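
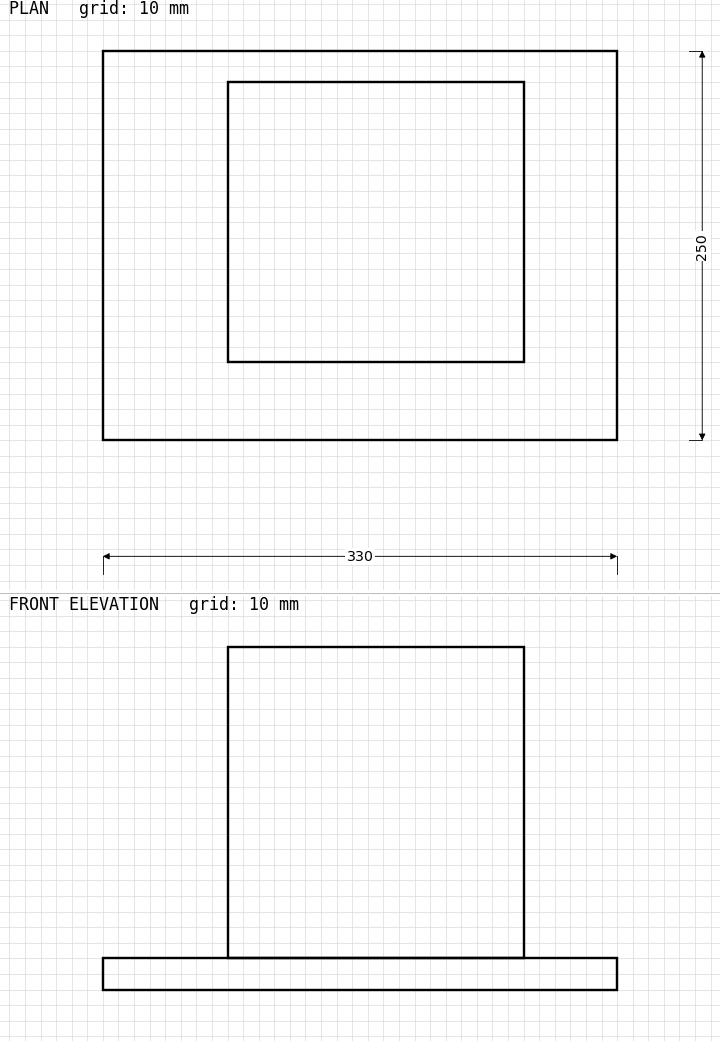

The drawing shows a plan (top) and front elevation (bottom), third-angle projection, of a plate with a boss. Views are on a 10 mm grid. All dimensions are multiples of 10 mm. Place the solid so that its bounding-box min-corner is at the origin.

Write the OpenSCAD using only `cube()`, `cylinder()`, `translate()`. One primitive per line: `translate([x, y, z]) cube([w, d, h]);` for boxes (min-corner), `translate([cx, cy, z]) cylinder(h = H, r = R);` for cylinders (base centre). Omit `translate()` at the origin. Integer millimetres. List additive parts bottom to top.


cube([330, 250, 20]);
translate([80, 50, 20]) cube([190, 180, 200]);


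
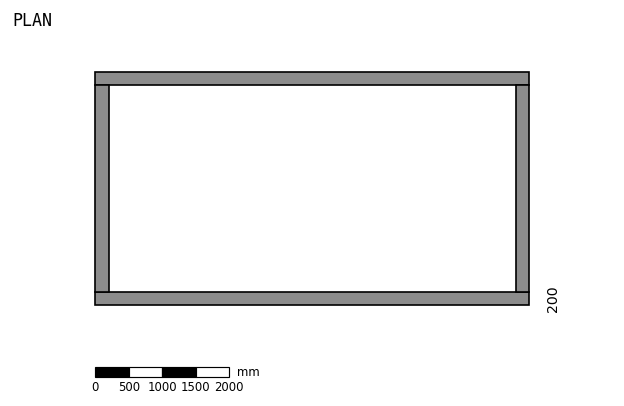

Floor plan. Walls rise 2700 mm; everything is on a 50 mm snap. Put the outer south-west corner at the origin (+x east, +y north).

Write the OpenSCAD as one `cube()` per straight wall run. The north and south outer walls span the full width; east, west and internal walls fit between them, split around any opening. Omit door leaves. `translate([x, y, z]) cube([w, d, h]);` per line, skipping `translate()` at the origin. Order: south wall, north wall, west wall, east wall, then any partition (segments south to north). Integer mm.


cube([6500, 200, 2700]);
translate([0, 3300, 0]) cube([6500, 200, 2700]);
translate([0, 200, 0]) cube([200, 3100, 2700]);
translate([6300, 200, 0]) cube([200, 3100, 2700]);


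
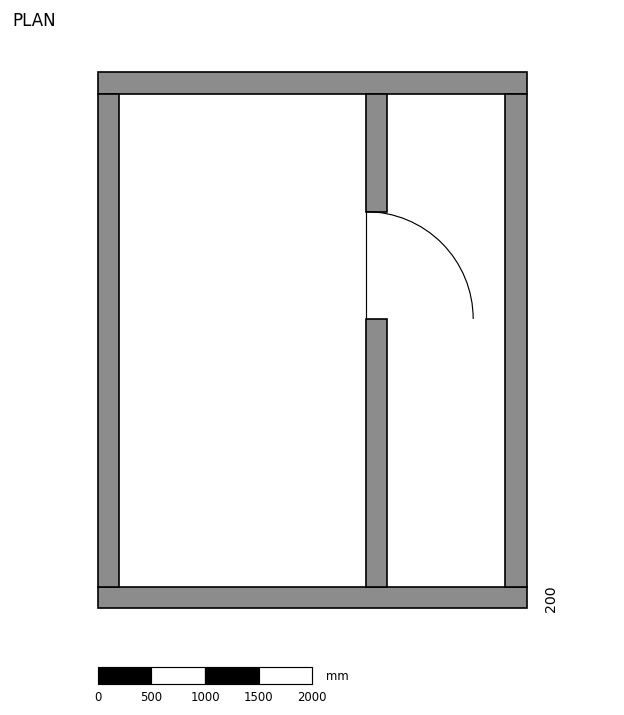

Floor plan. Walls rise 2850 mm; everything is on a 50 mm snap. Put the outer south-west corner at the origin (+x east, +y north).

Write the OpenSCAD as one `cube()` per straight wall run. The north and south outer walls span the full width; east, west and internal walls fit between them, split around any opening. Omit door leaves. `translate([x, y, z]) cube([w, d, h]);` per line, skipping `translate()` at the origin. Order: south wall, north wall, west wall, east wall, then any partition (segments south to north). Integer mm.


cube([4000, 200, 2850]);
translate([0, 4800, 0]) cube([4000, 200, 2850]);
translate([0, 200, 0]) cube([200, 4600, 2850]);
translate([3800, 200, 0]) cube([200, 4600, 2850]);
translate([2500, 200, 0]) cube([200, 2500, 2850]);
translate([2500, 3700, 0]) cube([200, 1100, 2850]);


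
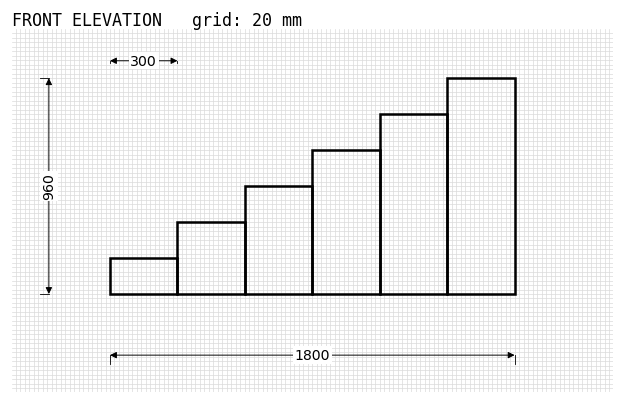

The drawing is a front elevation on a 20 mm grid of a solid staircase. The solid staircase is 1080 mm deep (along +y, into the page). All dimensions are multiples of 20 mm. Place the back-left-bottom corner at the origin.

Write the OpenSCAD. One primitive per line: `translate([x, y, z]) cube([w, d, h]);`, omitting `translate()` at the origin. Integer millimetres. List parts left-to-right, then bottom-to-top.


cube([300, 1080, 160]);
translate([300, 0, 0]) cube([300, 1080, 320]);
translate([600, 0, 0]) cube([300, 1080, 480]);
translate([900, 0, 0]) cube([300, 1080, 640]);
translate([1200, 0, 0]) cube([300, 1080, 800]);
translate([1500, 0, 0]) cube([300, 1080, 960]);


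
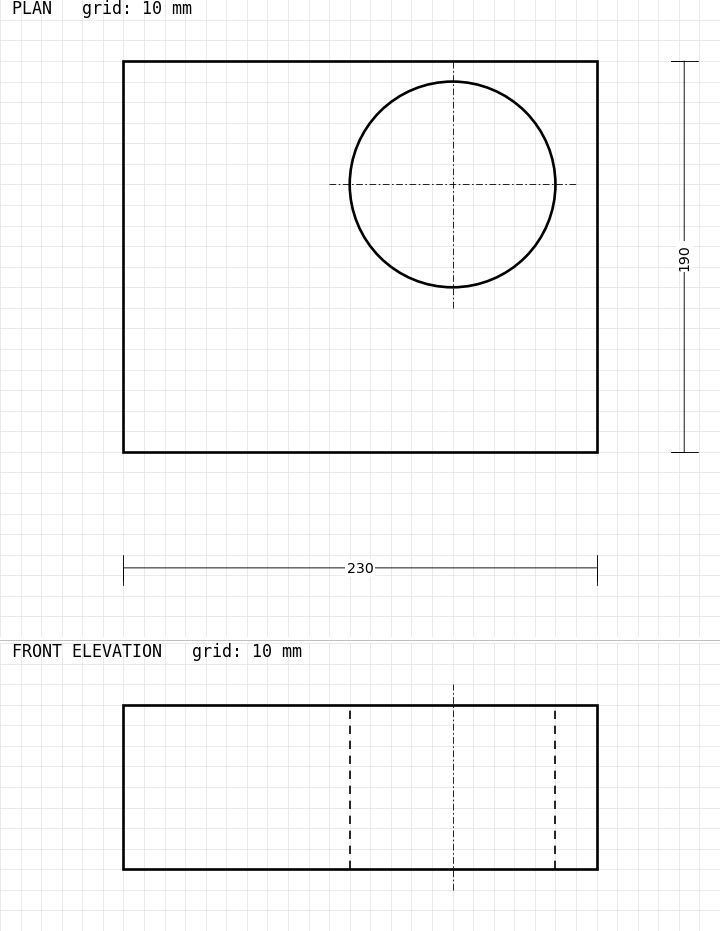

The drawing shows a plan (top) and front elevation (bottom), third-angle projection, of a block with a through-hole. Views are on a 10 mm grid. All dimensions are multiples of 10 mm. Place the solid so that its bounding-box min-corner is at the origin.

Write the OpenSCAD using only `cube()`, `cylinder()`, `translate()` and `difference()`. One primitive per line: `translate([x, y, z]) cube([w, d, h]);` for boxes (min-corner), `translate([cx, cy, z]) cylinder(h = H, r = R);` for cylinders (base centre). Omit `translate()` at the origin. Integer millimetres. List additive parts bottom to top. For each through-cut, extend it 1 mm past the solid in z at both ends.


difference() {
  cube([230, 190, 80]);
  translate([160, 130, -1]) cylinder(h = 82, r = 50);
}


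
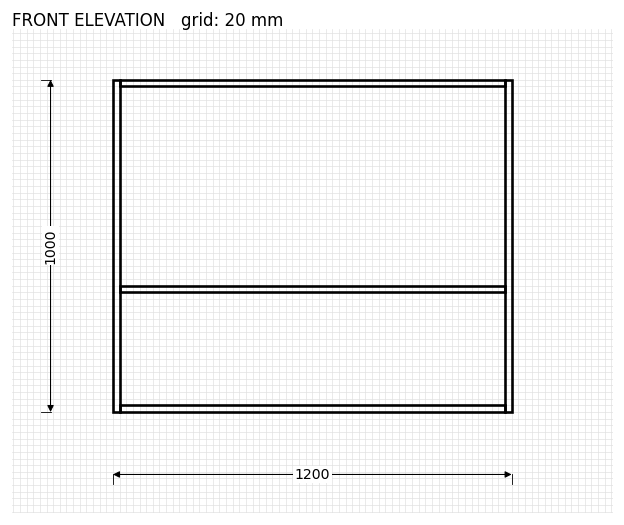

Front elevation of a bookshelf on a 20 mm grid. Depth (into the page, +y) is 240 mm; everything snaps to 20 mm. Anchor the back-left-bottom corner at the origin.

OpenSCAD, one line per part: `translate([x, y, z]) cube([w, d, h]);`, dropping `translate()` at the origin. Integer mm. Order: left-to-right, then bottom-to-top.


cube([20, 240, 1000]);
translate([20, 0, 0]) cube([1160, 240, 20]);
translate([20, 0, 360]) cube([1160, 240, 20]);
translate([20, 0, 980]) cube([1160, 240, 20]);
translate([1180, 0, 0]) cube([20, 240, 1000]);


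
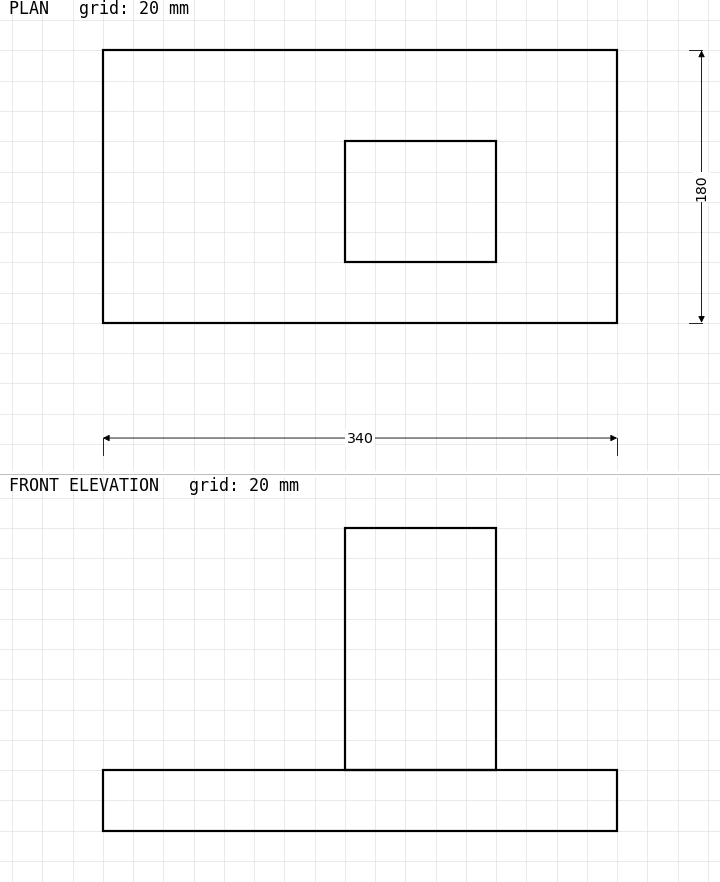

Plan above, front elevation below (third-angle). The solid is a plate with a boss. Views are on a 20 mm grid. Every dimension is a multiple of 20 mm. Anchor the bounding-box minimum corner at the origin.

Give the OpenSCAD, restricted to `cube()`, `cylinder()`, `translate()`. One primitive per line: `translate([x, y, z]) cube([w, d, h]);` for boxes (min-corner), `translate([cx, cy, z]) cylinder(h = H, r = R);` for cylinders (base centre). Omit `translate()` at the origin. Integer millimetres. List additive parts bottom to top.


cube([340, 180, 40]);
translate([160, 40, 40]) cube([100, 80, 160]);


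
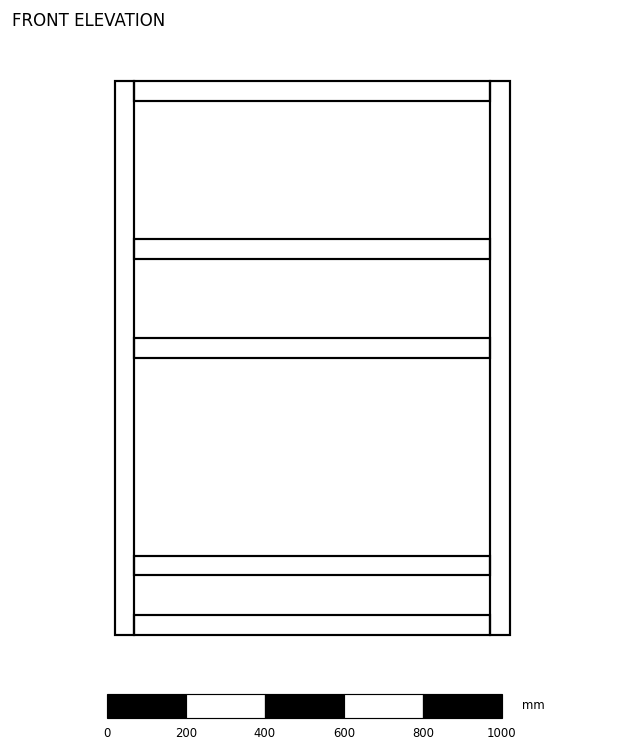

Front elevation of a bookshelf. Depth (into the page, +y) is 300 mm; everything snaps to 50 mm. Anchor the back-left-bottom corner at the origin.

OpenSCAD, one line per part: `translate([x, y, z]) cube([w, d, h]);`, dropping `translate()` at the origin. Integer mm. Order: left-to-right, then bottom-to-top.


cube([50, 300, 1400]);
translate([50, 0, 0]) cube([900, 300, 50]);
translate([50, 0, 150]) cube([900, 300, 50]);
translate([50, 0, 700]) cube([900, 300, 50]);
translate([50, 0, 950]) cube([900, 300, 50]);
translate([50, 0, 1350]) cube([900, 300, 50]);
translate([950, 0, 0]) cube([50, 300, 1400]);


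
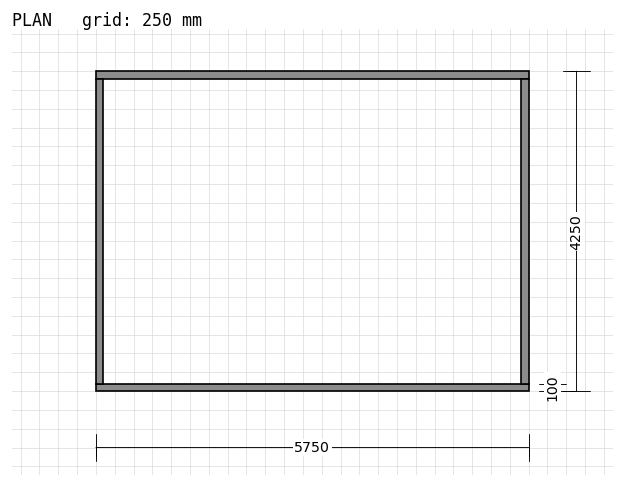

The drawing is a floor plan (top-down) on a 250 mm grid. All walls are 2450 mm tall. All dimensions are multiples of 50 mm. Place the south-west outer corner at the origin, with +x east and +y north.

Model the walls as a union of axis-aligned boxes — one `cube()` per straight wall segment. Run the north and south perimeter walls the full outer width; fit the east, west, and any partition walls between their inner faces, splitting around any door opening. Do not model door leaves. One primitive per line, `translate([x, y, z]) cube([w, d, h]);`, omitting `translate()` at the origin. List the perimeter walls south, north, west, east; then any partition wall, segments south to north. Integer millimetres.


cube([5750, 100, 2450]);
translate([0, 4150, 0]) cube([5750, 100, 2450]);
translate([0, 100, 0]) cube([100, 4050, 2450]);
translate([5650, 100, 0]) cube([100, 4050, 2450]);


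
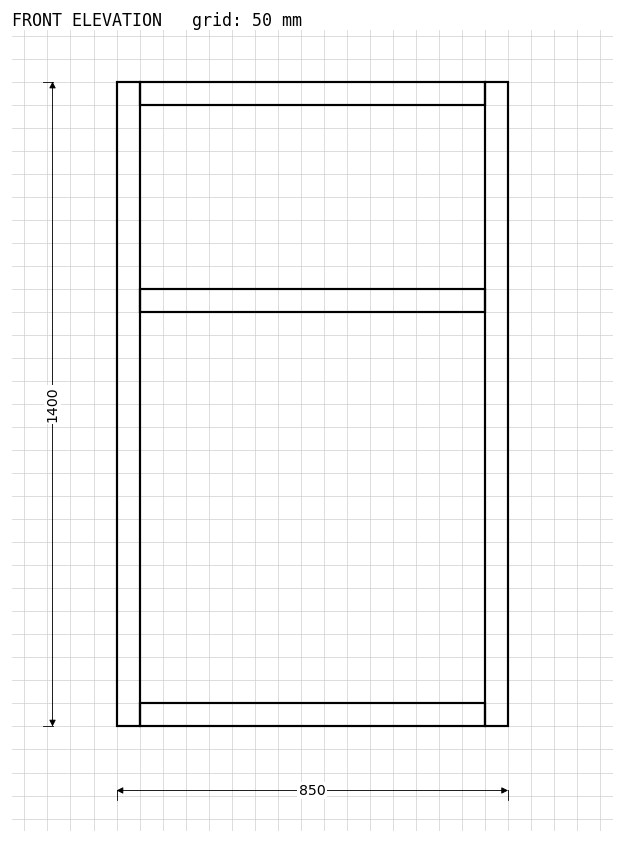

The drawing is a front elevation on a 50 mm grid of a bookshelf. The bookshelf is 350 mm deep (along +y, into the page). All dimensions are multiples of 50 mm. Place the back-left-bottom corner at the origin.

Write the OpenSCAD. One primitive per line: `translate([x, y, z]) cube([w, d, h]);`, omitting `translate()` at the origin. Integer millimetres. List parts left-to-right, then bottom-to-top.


cube([50, 350, 1400]);
translate([50, 0, 0]) cube([750, 350, 50]);
translate([50, 0, 900]) cube([750, 350, 50]);
translate([50, 0, 1350]) cube([750, 350, 50]);
translate([800, 0, 0]) cube([50, 350, 1400]);


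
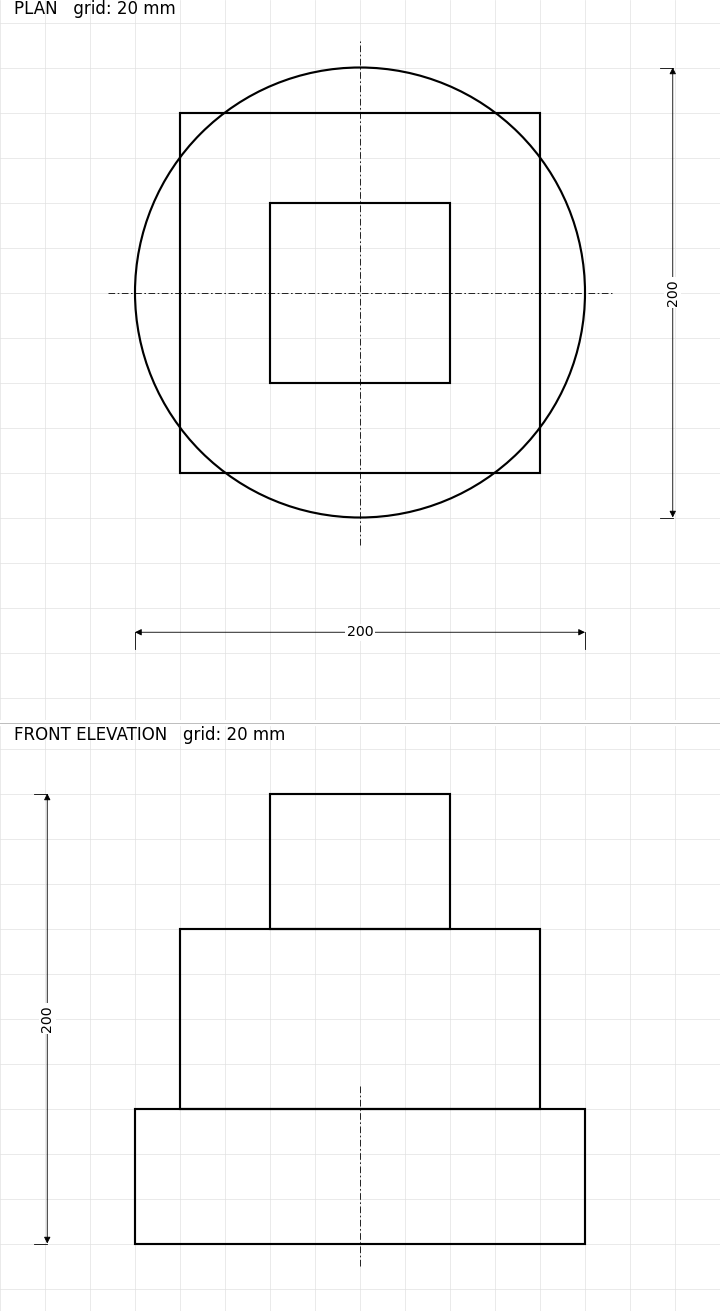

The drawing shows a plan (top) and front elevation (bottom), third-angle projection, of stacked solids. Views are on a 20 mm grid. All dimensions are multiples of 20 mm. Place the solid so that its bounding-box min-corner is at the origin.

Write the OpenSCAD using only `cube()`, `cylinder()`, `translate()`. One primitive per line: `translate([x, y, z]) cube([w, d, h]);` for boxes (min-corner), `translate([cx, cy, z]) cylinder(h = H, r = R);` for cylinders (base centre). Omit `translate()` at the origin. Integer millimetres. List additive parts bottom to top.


translate([100, 100, 0]) cylinder(h = 60, r = 100);
translate([20, 20, 60]) cube([160, 160, 80]);
translate([60, 60, 140]) cube([80, 80, 60]);


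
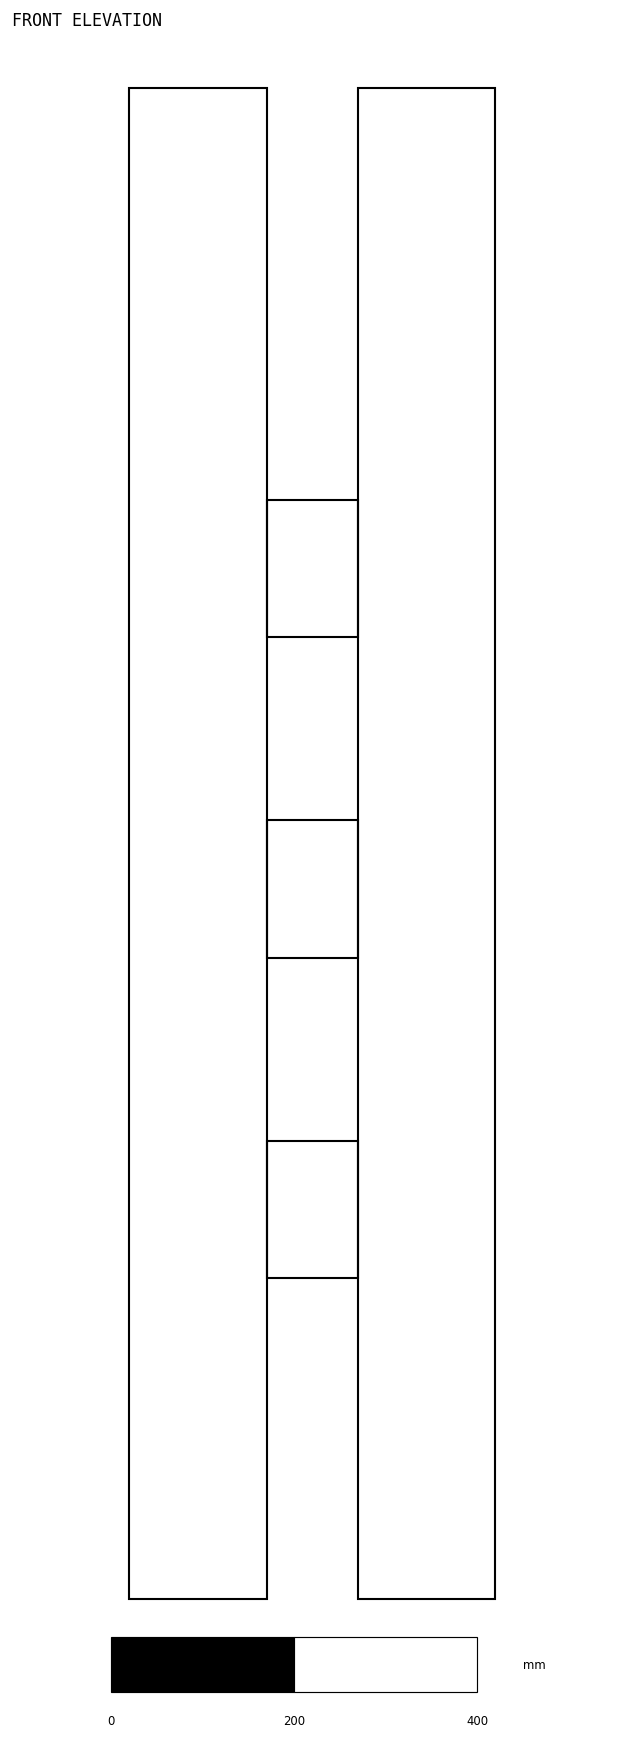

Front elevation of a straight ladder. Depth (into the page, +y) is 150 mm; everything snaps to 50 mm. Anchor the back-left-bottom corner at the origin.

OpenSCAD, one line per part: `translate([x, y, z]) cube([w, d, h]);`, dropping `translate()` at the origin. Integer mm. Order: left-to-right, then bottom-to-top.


cube([150, 150, 1650]);
translate([150, 0, 350]) cube([100, 150, 150]);
translate([150, 0, 700]) cube([100, 150, 150]);
translate([150, 0, 1050]) cube([100, 150, 150]);
translate([250, 0, 0]) cube([150, 150, 1650]);


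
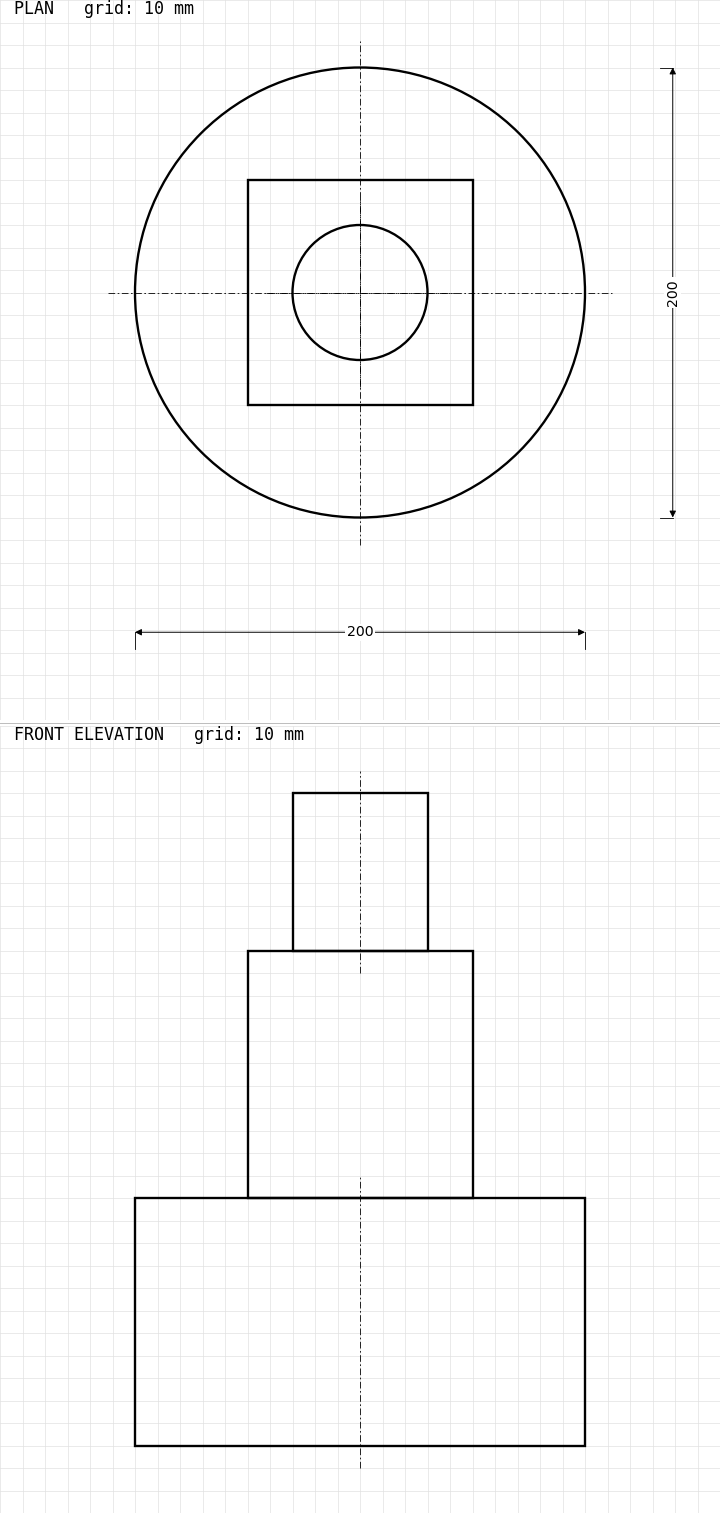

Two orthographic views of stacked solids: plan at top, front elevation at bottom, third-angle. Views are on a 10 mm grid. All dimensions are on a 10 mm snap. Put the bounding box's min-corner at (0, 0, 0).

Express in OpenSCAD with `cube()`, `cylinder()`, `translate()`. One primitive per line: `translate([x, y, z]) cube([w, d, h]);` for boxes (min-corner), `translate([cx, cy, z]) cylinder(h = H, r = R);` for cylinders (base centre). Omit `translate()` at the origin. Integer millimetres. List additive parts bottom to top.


translate([100, 100, 0]) cylinder(h = 110, r = 100);
translate([50, 50, 110]) cube([100, 100, 110]);
translate([100, 100, 220]) cylinder(h = 70, r = 30);


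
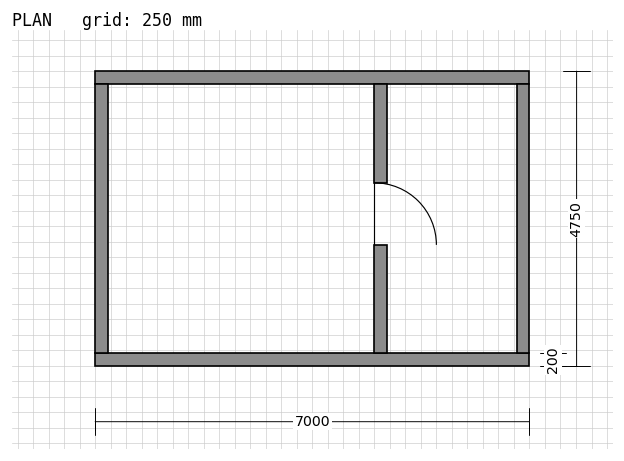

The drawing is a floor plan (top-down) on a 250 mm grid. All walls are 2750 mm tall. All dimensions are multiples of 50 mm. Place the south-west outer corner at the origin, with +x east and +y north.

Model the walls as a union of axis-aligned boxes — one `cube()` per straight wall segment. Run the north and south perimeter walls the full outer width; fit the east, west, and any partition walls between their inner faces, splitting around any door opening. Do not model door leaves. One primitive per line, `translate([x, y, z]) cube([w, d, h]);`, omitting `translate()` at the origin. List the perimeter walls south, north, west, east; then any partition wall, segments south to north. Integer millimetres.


cube([7000, 200, 2750]);
translate([0, 4550, 0]) cube([7000, 200, 2750]);
translate([0, 200, 0]) cube([200, 4350, 2750]);
translate([6800, 200, 0]) cube([200, 4350, 2750]);
translate([4500, 200, 0]) cube([200, 1750, 2750]);
translate([4500, 2950, 0]) cube([200, 1600, 2750]);


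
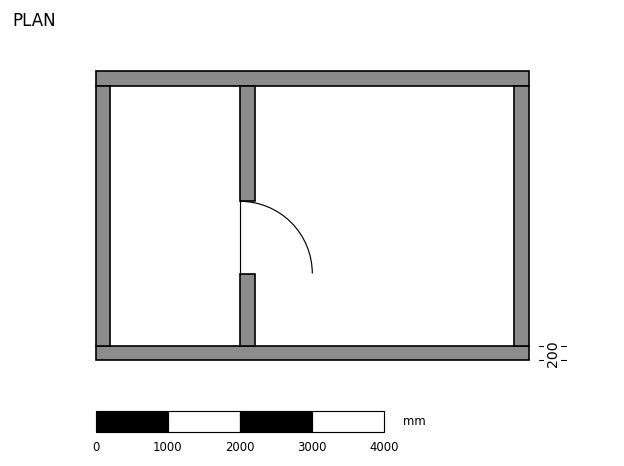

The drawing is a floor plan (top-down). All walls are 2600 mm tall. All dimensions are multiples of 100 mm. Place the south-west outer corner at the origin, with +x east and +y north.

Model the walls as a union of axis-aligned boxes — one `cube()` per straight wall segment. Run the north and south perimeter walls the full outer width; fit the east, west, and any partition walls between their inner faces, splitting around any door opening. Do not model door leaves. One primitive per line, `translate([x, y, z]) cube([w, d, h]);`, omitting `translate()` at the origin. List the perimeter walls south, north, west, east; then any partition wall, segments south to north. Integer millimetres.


cube([6000, 200, 2600]);
translate([0, 3800, 0]) cube([6000, 200, 2600]);
translate([0, 200, 0]) cube([200, 3600, 2600]);
translate([5800, 200, 0]) cube([200, 3600, 2600]);
translate([2000, 200, 0]) cube([200, 1000, 2600]);
translate([2000, 2200, 0]) cube([200, 1600, 2600]);


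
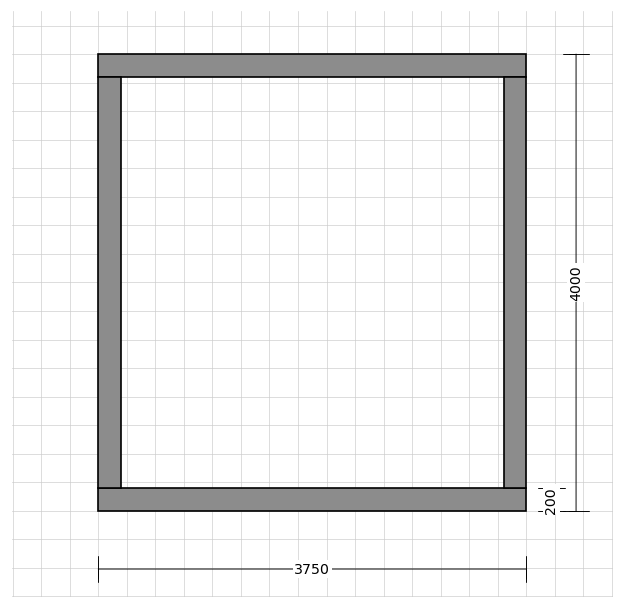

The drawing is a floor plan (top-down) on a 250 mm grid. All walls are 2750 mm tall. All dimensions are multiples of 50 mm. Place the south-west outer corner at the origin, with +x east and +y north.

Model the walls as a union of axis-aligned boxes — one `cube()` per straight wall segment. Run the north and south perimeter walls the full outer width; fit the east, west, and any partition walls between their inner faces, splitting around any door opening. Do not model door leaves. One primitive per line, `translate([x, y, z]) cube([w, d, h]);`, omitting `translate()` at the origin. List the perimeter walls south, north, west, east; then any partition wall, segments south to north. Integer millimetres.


cube([3750, 200, 2750]);
translate([0, 3800, 0]) cube([3750, 200, 2750]);
translate([0, 200, 0]) cube([200, 3600, 2750]);
translate([3550, 200, 0]) cube([200, 3600, 2750]);


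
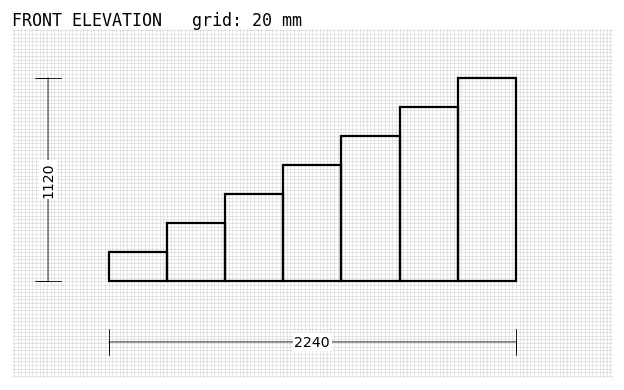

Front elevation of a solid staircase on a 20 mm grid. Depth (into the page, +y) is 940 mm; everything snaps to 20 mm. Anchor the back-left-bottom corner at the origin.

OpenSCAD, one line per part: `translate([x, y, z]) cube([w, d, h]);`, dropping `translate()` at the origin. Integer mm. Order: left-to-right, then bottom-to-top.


cube([320, 940, 160]);
translate([320, 0, 0]) cube([320, 940, 320]);
translate([640, 0, 0]) cube([320, 940, 480]);
translate([960, 0, 0]) cube([320, 940, 640]);
translate([1280, 0, 0]) cube([320, 940, 800]);
translate([1600, 0, 0]) cube([320, 940, 960]);
translate([1920, 0, 0]) cube([320, 940, 1120]);


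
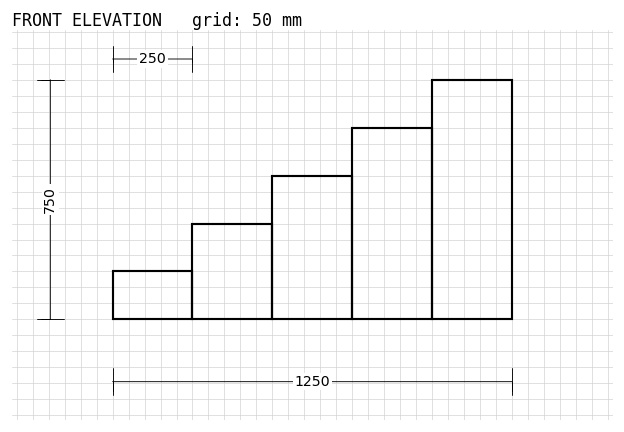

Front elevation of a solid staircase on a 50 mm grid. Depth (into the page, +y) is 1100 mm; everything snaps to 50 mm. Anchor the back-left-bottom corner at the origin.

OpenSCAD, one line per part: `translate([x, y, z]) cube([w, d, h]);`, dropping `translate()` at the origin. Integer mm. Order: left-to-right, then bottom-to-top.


cube([250, 1100, 150]);
translate([250, 0, 0]) cube([250, 1100, 300]);
translate([500, 0, 0]) cube([250, 1100, 450]);
translate([750, 0, 0]) cube([250, 1100, 600]);
translate([1000, 0, 0]) cube([250, 1100, 750]);


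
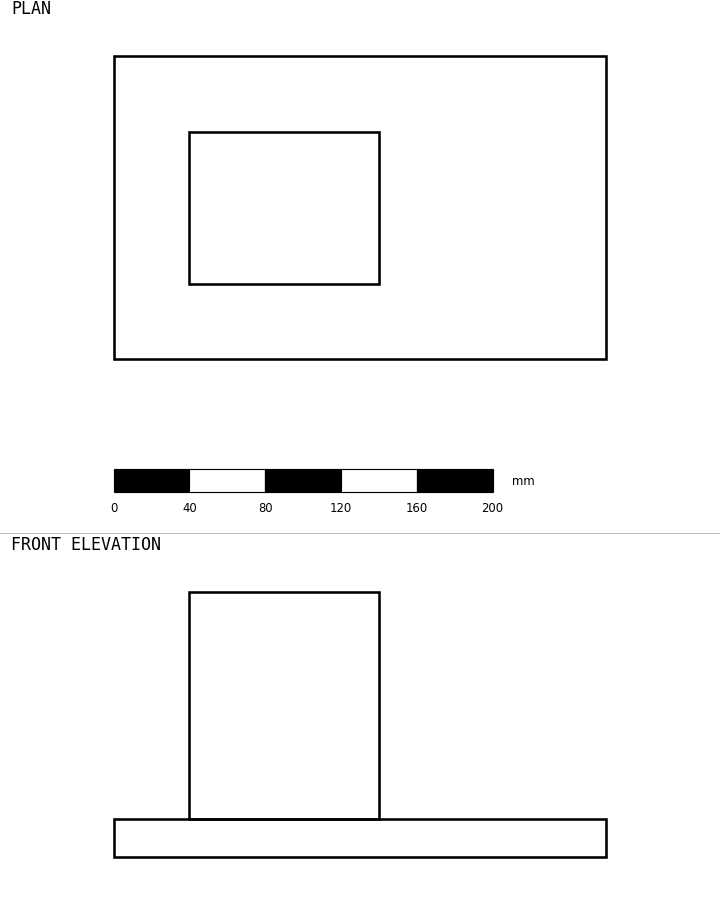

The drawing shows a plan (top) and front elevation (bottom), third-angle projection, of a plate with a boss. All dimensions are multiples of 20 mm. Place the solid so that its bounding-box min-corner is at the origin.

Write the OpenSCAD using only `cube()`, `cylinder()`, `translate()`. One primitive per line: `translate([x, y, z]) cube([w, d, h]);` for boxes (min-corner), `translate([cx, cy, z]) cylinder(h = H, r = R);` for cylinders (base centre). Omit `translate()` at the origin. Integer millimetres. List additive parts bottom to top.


cube([260, 160, 20]);
translate([40, 40, 20]) cube([100, 80, 120]);


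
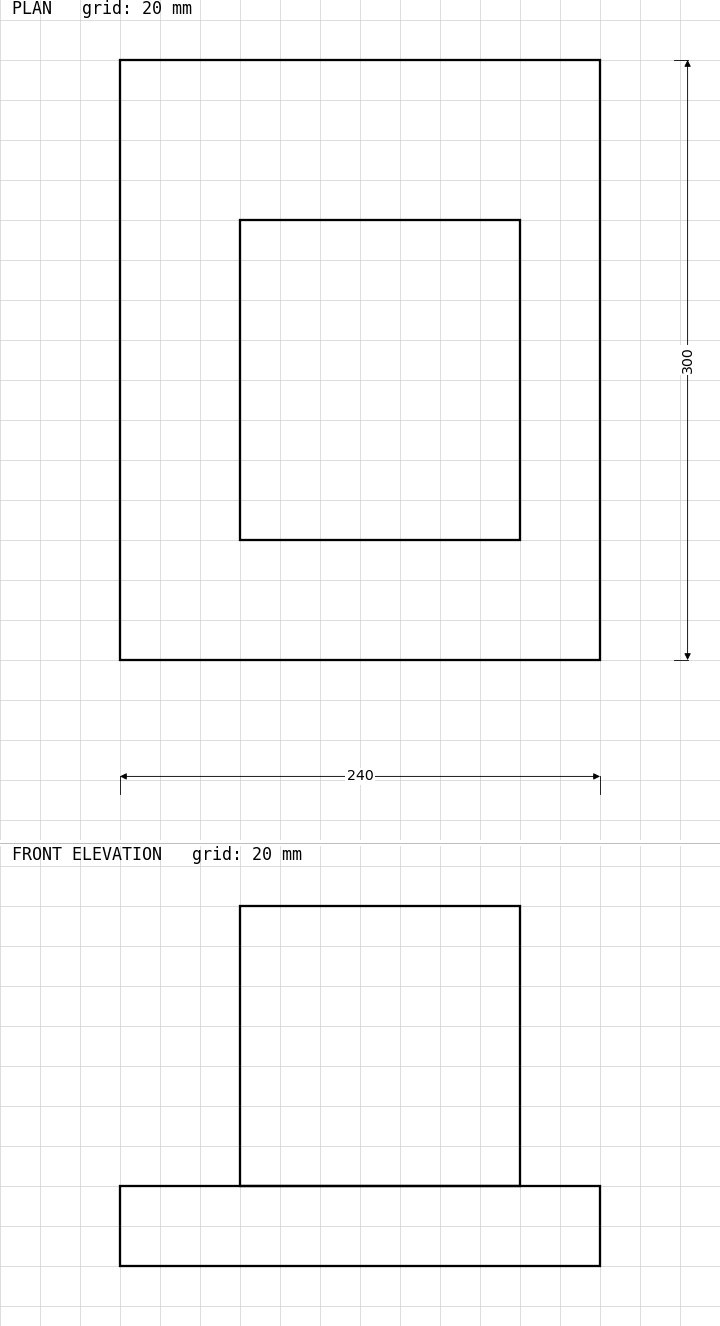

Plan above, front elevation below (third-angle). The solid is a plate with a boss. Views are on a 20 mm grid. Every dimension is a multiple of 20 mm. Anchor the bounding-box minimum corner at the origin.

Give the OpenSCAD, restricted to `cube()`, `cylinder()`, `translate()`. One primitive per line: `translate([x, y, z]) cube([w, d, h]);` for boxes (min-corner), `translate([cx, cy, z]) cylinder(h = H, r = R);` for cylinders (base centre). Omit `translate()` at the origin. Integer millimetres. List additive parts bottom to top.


cube([240, 300, 40]);
translate([60, 60, 40]) cube([140, 160, 140]);


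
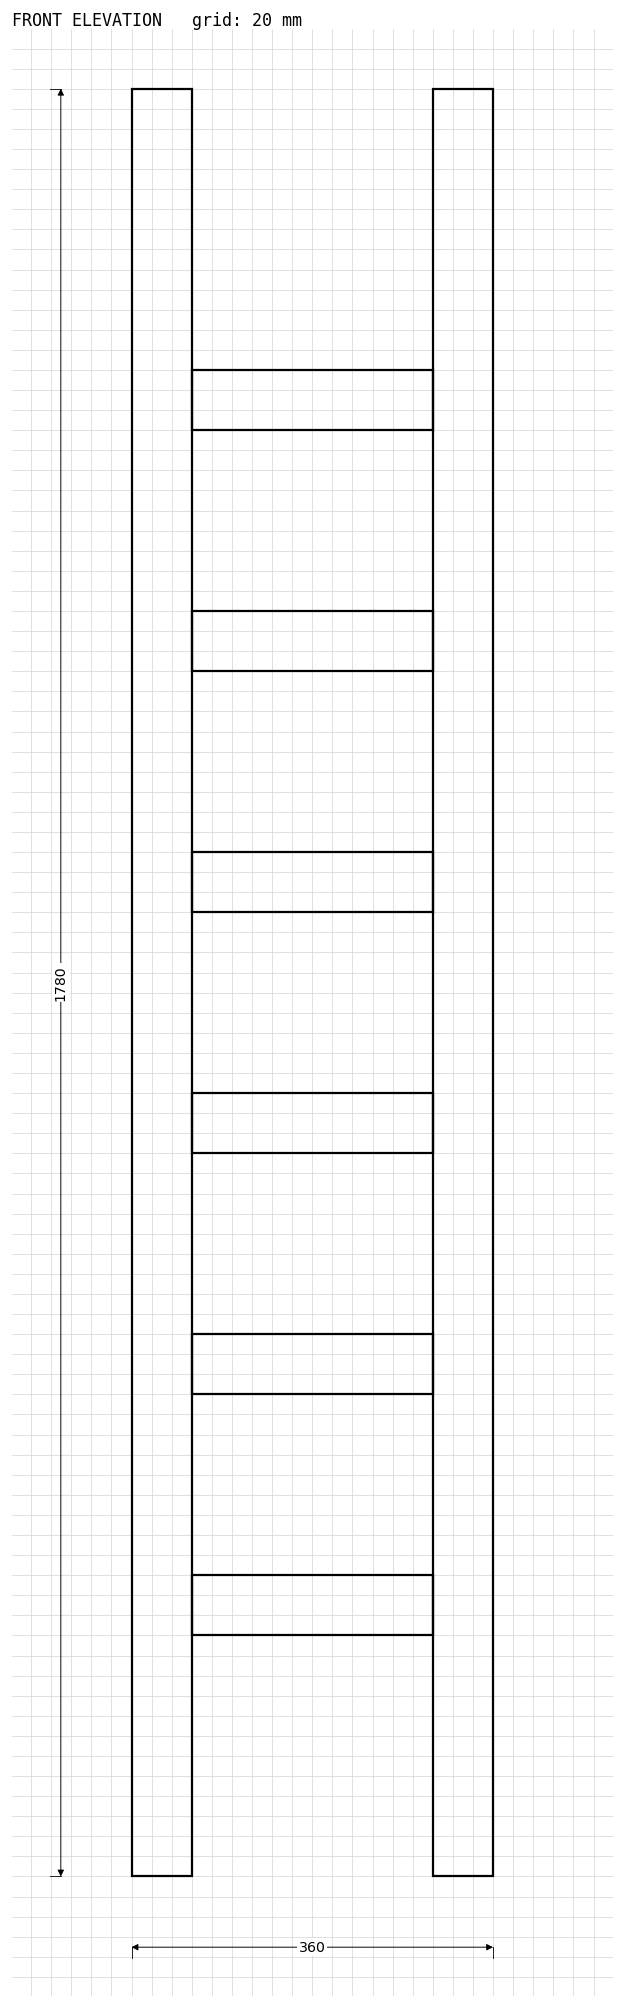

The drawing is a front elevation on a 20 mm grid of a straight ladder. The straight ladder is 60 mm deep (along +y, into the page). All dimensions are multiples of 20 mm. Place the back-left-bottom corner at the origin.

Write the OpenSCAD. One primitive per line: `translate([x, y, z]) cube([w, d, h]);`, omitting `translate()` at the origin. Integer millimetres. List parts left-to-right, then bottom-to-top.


cube([60, 60, 1780]);
translate([60, 0, 240]) cube([240, 60, 60]);
translate([60, 0, 480]) cube([240, 60, 60]);
translate([60, 0, 720]) cube([240, 60, 60]);
translate([60, 0, 960]) cube([240, 60, 60]);
translate([60, 0, 1200]) cube([240, 60, 60]);
translate([60, 0, 1440]) cube([240, 60, 60]);
translate([300, 0, 0]) cube([60, 60, 1780]);


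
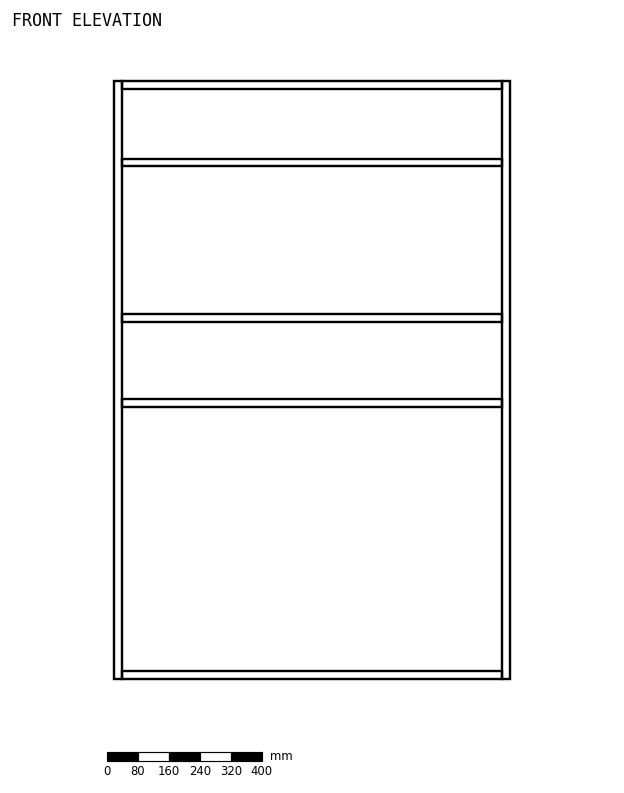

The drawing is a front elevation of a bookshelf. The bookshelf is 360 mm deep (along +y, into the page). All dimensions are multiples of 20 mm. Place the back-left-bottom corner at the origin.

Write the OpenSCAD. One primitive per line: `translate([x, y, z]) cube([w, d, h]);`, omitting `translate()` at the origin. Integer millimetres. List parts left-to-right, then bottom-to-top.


cube([20, 360, 1540]);
translate([20, 0, 0]) cube([980, 360, 20]);
translate([20, 0, 700]) cube([980, 360, 20]);
translate([20, 0, 920]) cube([980, 360, 20]);
translate([20, 0, 1320]) cube([980, 360, 20]);
translate([20, 0, 1520]) cube([980, 360, 20]);
translate([1000, 0, 0]) cube([20, 360, 1540]);


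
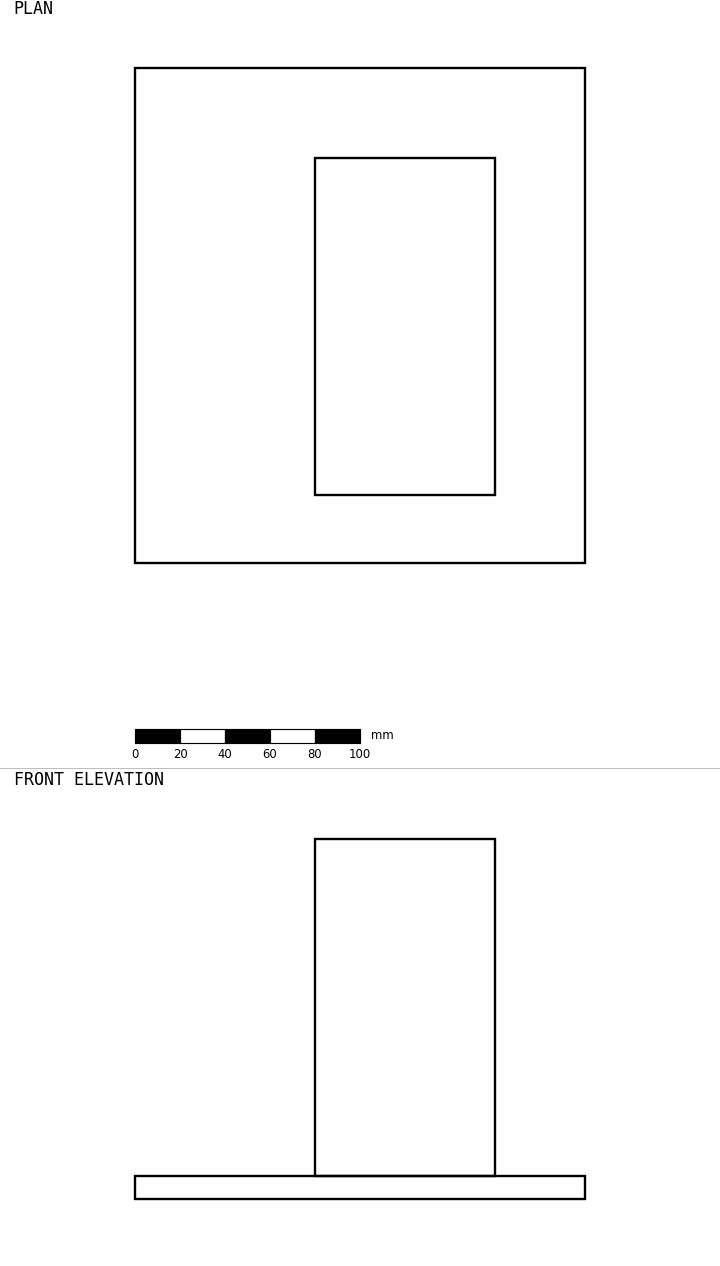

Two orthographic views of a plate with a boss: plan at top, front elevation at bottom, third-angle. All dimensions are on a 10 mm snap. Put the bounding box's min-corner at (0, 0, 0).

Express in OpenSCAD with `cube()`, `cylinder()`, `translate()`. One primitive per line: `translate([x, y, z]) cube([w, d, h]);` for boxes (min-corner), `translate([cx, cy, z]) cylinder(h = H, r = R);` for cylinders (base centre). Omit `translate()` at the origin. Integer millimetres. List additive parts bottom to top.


cube([200, 220, 10]);
translate([80, 30, 10]) cube([80, 150, 150]);


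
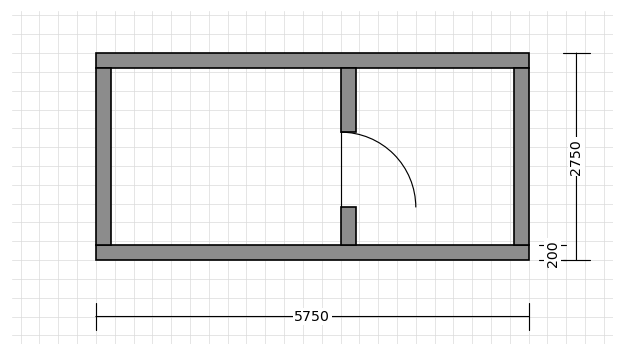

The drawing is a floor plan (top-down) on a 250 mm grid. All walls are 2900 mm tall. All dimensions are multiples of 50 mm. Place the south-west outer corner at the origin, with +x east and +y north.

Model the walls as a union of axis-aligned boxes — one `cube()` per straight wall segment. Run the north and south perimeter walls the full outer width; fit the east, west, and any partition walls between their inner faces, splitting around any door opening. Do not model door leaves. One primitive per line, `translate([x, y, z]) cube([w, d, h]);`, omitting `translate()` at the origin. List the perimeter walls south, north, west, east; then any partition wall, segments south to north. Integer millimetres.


cube([5750, 200, 2900]);
translate([0, 2550, 0]) cube([5750, 200, 2900]);
translate([0, 200, 0]) cube([200, 2350, 2900]);
translate([5550, 200, 0]) cube([200, 2350, 2900]);
translate([3250, 200, 0]) cube([200, 500, 2900]);
translate([3250, 1700, 0]) cube([200, 850, 2900]);


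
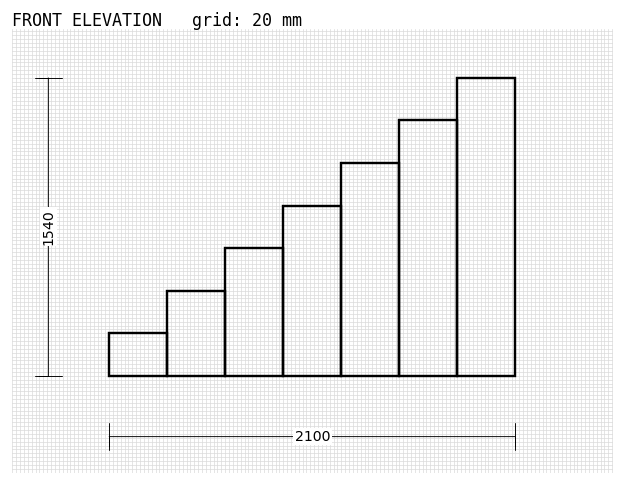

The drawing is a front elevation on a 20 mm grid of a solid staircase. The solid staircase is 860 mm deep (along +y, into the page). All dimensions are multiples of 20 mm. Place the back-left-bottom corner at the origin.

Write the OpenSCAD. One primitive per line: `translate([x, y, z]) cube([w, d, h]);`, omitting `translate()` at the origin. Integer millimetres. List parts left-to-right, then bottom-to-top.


cube([300, 860, 220]);
translate([300, 0, 0]) cube([300, 860, 440]);
translate([600, 0, 0]) cube([300, 860, 660]);
translate([900, 0, 0]) cube([300, 860, 880]);
translate([1200, 0, 0]) cube([300, 860, 1100]);
translate([1500, 0, 0]) cube([300, 860, 1320]);
translate([1800, 0, 0]) cube([300, 860, 1540]);


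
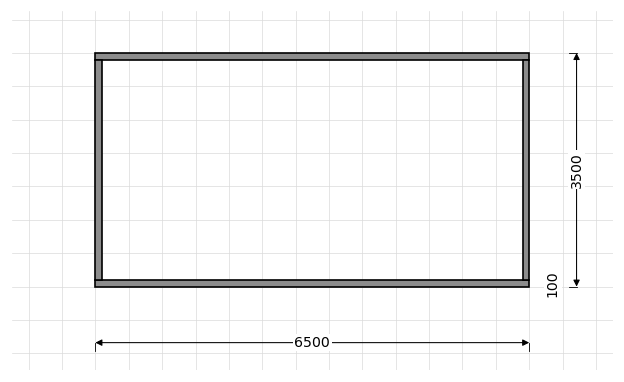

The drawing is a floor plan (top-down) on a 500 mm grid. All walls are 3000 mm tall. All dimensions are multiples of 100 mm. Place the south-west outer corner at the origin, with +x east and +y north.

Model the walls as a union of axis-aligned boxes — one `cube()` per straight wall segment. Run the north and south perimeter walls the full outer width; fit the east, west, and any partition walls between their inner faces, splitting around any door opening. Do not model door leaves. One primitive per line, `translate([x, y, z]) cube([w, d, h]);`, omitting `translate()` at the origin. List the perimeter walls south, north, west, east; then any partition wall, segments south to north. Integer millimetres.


cube([6500, 100, 3000]);
translate([0, 3400, 0]) cube([6500, 100, 3000]);
translate([0, 100, 0]) cube([100, 3300, 3000]);
translate([6400, 100, 0]) cube([100, 3300, 3000]);


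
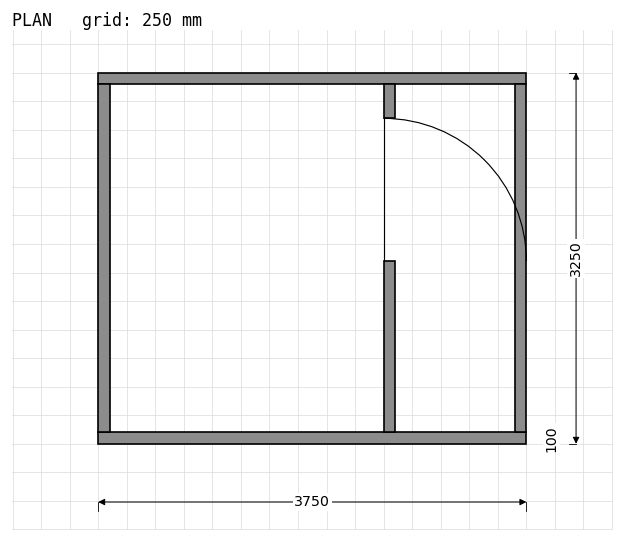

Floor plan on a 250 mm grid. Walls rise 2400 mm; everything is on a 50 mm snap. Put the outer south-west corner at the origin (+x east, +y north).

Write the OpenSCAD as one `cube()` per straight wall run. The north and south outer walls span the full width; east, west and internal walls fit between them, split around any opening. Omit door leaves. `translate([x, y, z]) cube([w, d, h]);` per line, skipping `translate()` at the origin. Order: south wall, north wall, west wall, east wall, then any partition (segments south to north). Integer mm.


cube([3750, 100, 2400]);
translate([0, 3150, 0]) cube([3750, 100, 2400]);
translate([0, 100, 0]) cube([100, 3050, 2400]);
translate([3650, 100, 0]) cube([100, 3050, 2400]);
translate([2500, 100, 0]) cube([100, 1500, 2400]);
translate([2500, 2850, 0]) cube([100, 300, 2400]);


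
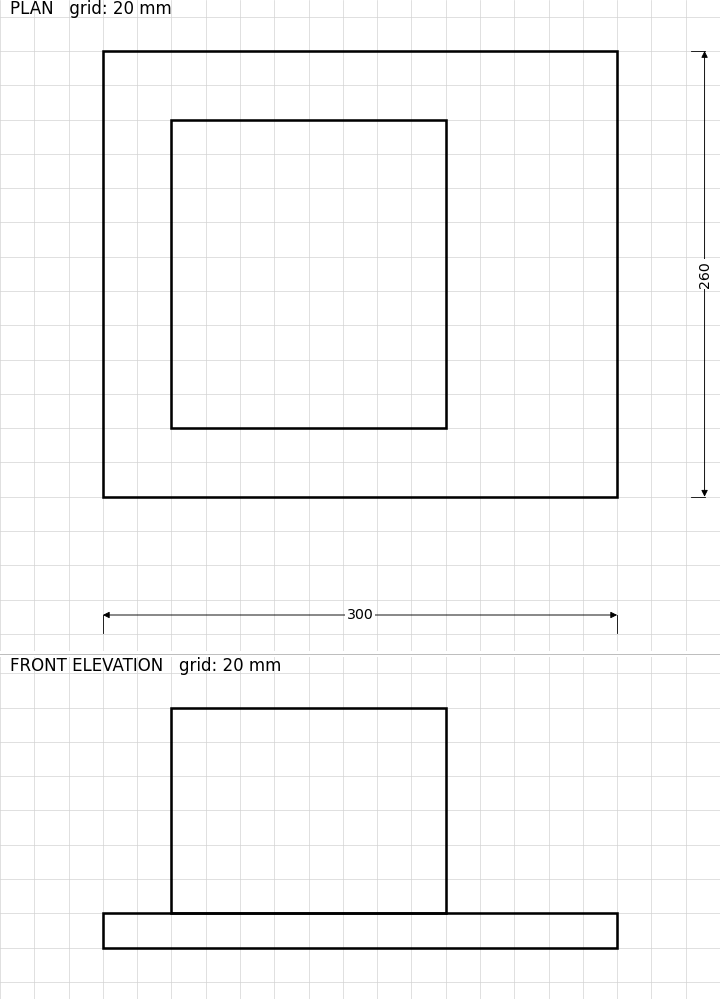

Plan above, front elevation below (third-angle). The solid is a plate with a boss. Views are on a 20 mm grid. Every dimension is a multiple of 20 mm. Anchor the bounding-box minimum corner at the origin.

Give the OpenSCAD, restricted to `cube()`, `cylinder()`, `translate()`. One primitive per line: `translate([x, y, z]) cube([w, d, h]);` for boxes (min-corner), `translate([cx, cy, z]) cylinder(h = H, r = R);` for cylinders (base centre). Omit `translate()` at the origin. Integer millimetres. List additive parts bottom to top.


cube([300, 260, 20]);
translate([40, 40, 20]) cube([160, 180, 120]);


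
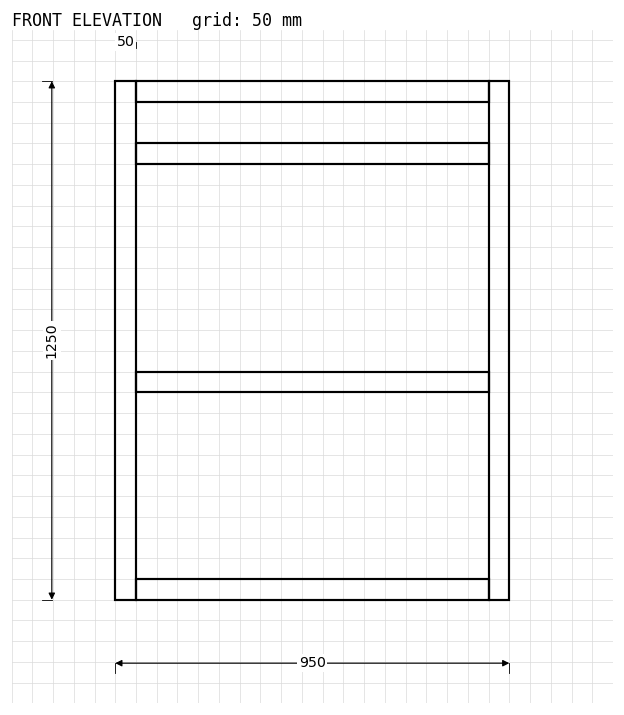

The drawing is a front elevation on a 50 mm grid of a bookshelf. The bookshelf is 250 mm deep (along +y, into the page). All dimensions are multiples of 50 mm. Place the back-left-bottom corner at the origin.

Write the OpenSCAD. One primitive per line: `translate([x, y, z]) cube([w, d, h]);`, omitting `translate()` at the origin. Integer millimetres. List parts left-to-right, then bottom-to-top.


cube([50, 250, 1250]);
translate([50, 0, 0]) cube([850, 250, 50]);
translate([50, 0, 500]) cube([850, 250, 50]);
translate([50, 0, 1050]) cube([850, 250, 50]);
translate([50, 0, 1200]) cube([850, 250, 50]);
translate([900, 0, 0]) cube([50, 250, 1250]);


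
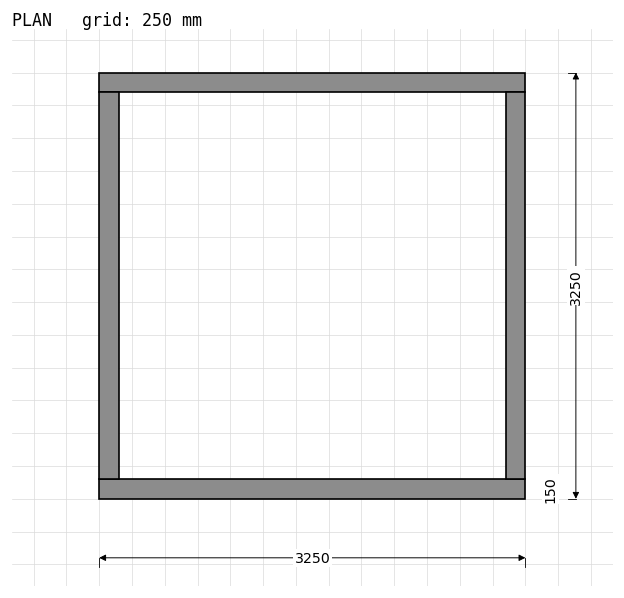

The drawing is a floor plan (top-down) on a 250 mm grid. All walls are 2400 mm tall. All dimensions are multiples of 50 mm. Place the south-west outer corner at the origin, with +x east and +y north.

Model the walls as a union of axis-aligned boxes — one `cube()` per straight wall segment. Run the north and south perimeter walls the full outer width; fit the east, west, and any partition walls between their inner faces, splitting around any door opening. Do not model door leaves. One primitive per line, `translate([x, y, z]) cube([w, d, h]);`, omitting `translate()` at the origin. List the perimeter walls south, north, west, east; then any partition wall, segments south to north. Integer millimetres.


cube([3250, 150, 2400]);
translate([0, 3100, 0]) cube([3250, 150, 2400]);
translate([0, 150, 0]) cube([150, 2950, 2400]);
translate([3100, 150, 0]) cube([150, 2950, 2400]);


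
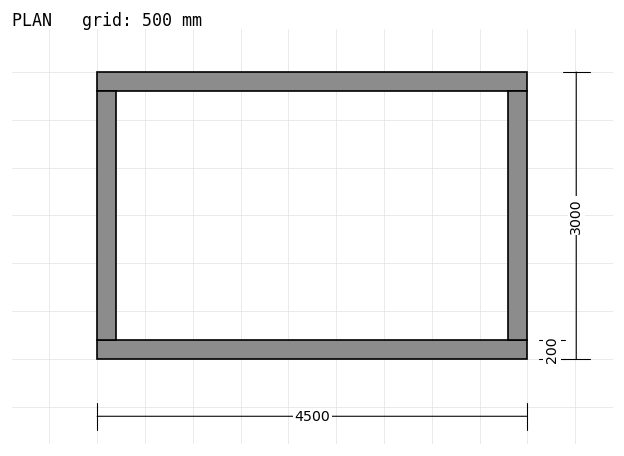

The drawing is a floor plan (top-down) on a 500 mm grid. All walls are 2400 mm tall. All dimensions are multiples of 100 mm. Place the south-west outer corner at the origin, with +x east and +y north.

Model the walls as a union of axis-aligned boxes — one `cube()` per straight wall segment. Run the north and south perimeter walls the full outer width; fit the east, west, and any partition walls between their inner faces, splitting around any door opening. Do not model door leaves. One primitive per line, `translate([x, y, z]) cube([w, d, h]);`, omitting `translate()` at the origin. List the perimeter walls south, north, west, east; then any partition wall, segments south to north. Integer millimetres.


cube([4500, 200, 2400]);
translate([0, 2800, 0]) cube([4500, 200, 2400]);
translate([0, 200, 0]) cube([200, 2600, 2400]);
translate([4300, 200, 0]) cube([200, 2600, 2400]);


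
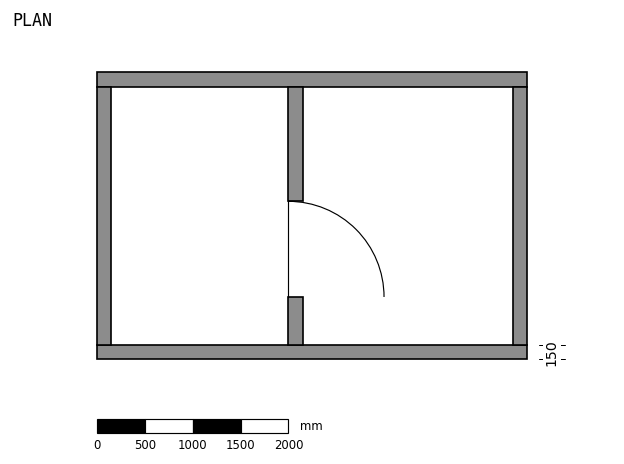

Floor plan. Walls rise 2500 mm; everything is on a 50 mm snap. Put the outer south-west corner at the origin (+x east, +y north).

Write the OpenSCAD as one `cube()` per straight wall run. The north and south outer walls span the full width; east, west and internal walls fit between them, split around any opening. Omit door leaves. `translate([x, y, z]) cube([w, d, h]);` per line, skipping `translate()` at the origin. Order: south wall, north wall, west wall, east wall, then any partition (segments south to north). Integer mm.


cube([4500, 150, 2500]);
translate([0, 2850, 0]) cube([4500, 150, 2500]);
translate([0, 150, 0]) cube([150, 2700, 2500]);
translate([4350, 150, 0]) cube([150, 2700, 2500]);
translate([2000, 150, 0]) cube([150, 500, 2500]);
translate([2000, 1650, 0]) cube([150, 1200, 2500]);


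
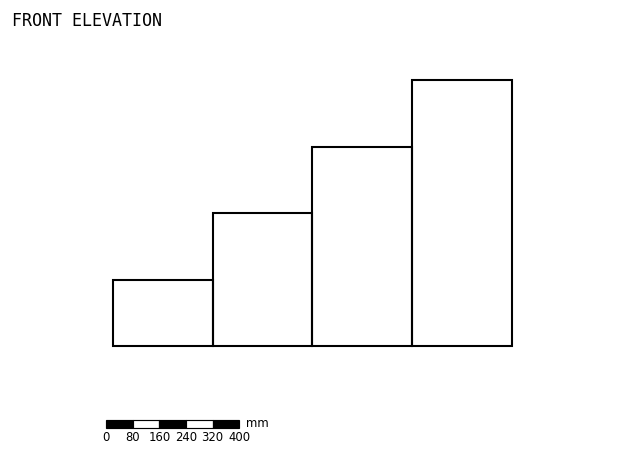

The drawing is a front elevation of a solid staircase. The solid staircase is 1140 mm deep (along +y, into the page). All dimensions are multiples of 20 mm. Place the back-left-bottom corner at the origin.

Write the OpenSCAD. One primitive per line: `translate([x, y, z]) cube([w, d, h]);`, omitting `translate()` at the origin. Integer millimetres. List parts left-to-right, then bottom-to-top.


cube([300, 1140, 200]);
translate([300, 0, 0]) cube([300, 1140, 400]);
translate([600, 0, 0]) cube([300, 1140, 600]);
translate([900, 0, 0]) cube([300, 1140, 800]);


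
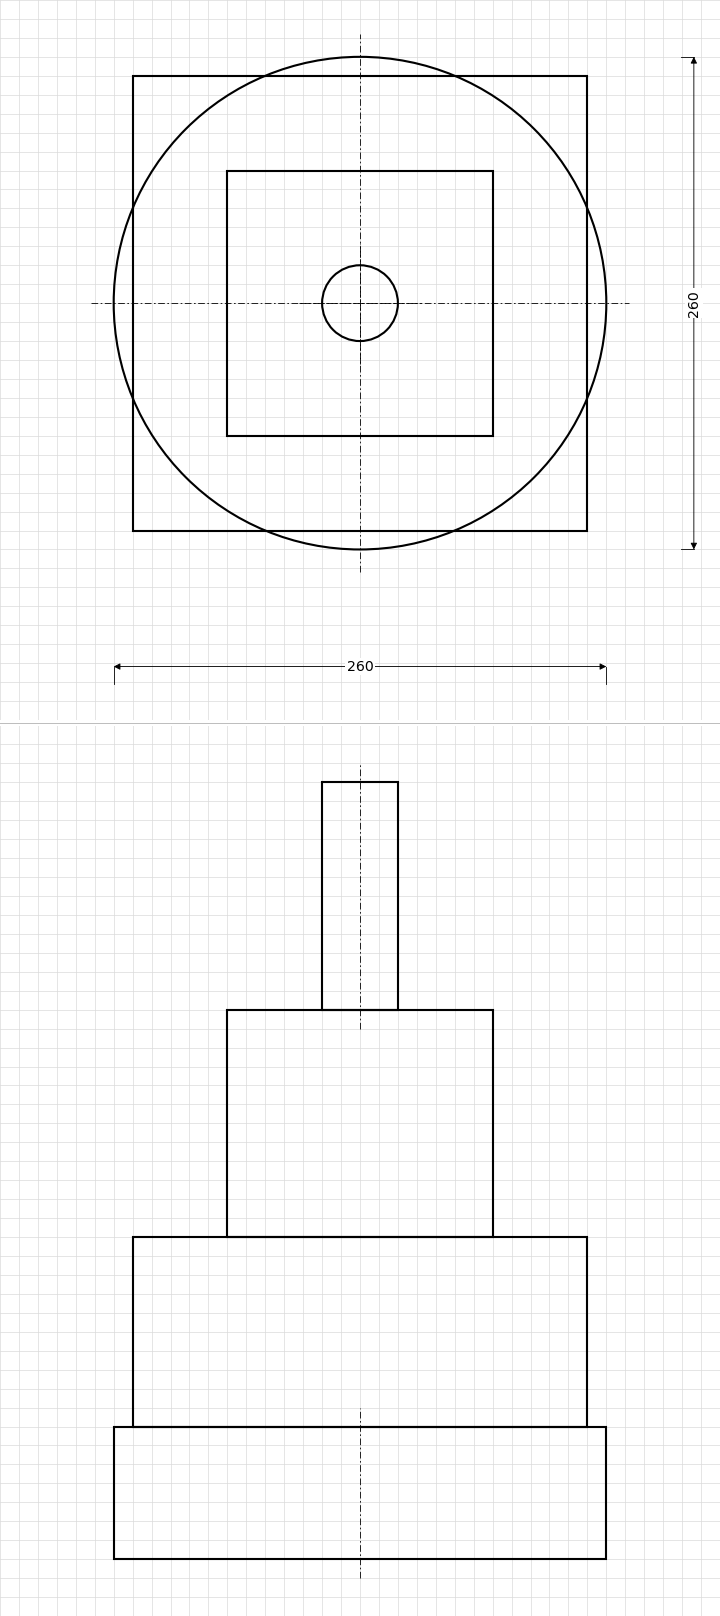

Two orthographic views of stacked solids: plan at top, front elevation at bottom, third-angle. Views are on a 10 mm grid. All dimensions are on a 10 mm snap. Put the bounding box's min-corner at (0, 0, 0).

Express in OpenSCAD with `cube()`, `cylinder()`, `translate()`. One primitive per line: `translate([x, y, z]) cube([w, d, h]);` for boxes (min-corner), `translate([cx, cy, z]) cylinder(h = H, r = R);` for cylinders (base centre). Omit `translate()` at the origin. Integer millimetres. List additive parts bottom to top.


translate([130, 130, 0]) cylinder(h = 70, r = 130);
translate([10, 10, 70]) cube([240, 240, 100]);
translate([60, 60, 170]) cube([140, 140, 120]);
translate([130, 130, 290]) cylinder(h = 120, r = 20);


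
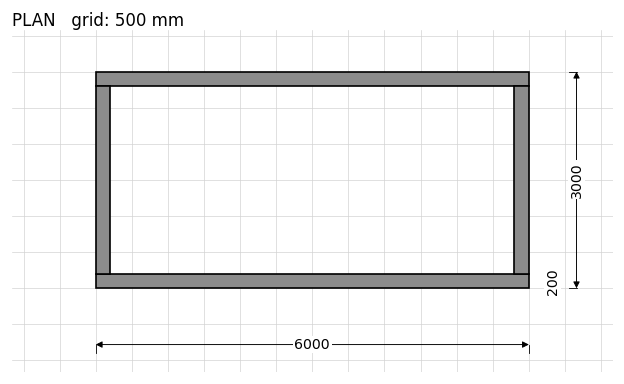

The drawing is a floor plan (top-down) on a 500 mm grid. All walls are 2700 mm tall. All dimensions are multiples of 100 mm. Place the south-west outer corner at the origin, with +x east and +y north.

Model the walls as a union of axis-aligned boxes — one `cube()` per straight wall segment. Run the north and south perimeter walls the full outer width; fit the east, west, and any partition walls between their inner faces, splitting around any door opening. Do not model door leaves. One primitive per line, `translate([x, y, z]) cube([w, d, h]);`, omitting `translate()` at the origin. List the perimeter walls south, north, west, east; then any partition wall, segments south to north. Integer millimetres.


cube([6000, 200, 2700]);
translate([0, 2800, 0]) cube([6000, 200, 2700]);
translate([0, 200, 0]) cube([200, 2600, 2700]);
translate([5800, 200, 0]) cube([200, 2600, 2700]);


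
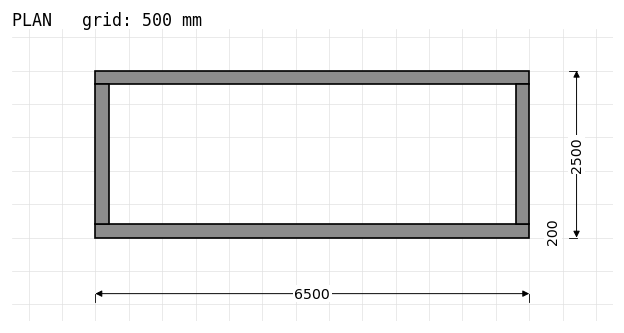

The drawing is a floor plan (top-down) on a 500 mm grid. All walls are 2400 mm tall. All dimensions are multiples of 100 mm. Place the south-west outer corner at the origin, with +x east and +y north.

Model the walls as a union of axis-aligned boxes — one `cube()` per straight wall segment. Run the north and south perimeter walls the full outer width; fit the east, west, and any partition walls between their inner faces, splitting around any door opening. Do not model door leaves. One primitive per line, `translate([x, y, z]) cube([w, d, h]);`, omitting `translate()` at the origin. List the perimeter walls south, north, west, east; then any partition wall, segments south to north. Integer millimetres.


cube([6500, 200, 2400]);
translate([0, 2300, 0]) cube([6500, 200, 2400]);
translate([0, 200, 0]) cube([200, 2100, 2400]);
translate([6300, 200, 0]) cube([200, 2100, 2400]);


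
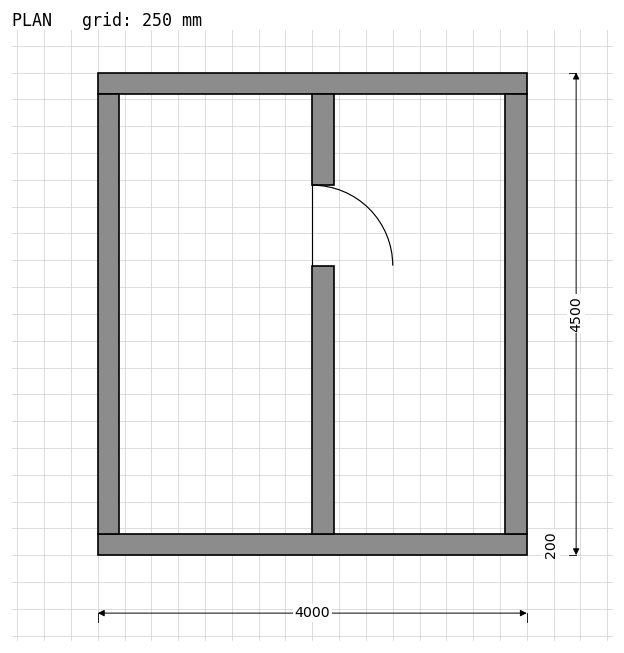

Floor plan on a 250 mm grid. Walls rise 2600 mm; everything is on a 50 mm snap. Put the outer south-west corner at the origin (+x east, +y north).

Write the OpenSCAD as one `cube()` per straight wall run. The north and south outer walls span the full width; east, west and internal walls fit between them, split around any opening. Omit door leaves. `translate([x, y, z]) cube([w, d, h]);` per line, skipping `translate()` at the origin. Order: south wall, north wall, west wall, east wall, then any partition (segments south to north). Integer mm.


cube([4000, 200, 2600]);
translate([0, 4300, 0]) cube([4000, 200, 2600]);
translate([0, 200, 0]) cube([200, 4100, 2600]);
translate([3800, 200, 0]) cube([200, 4100, 2600]);
translate([2000, 200, 0]) cube([200, 2500, 2600]);
translate([2000, 3450, 0]) cube([200, 850, 2600]);


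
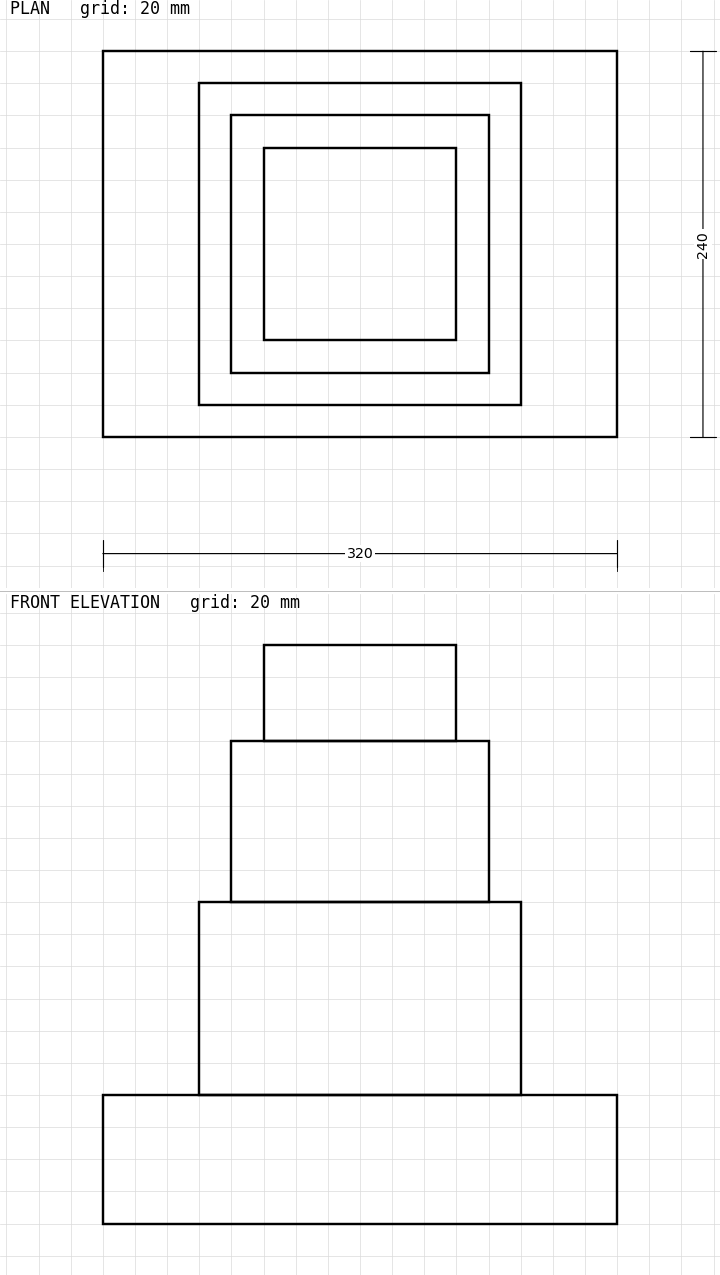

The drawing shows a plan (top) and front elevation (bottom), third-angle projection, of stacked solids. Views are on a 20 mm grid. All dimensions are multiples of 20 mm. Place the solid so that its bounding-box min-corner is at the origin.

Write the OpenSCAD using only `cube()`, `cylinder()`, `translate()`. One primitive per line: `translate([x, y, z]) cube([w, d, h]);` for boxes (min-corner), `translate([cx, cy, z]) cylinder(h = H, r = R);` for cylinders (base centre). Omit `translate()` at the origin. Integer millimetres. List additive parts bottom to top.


cube([320, 240, 80]);
translate([60, 20, 80]) cube([200, 200, 120]);
translate([80, 40, 200]) cube([160, 160, 100]);
translate([100, 60, 300]) cube([120, 120, 60]);


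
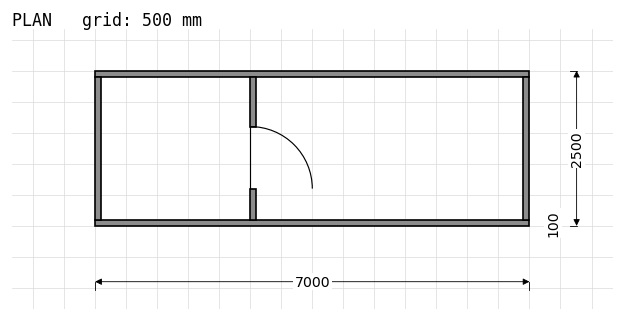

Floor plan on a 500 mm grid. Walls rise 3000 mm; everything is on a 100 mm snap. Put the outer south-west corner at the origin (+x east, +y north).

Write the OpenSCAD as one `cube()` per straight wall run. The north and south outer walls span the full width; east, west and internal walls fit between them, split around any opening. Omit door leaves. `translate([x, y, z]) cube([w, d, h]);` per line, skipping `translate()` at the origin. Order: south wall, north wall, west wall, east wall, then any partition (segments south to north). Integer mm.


cube([7000, 100, 3000]);
translate([0, 2400, 0]) cube([7000, 100, 3000]);
translate([0, 100, 0]) cube([100, 2300, 3000]);
translate([6900, 100, 0]) cube([100, 2300, 3000]);
translate([2500, 100, 0]) cube([100, 500, 3000]);
translate([2500, 1600, 0]) cube([100, 800, 3000]);


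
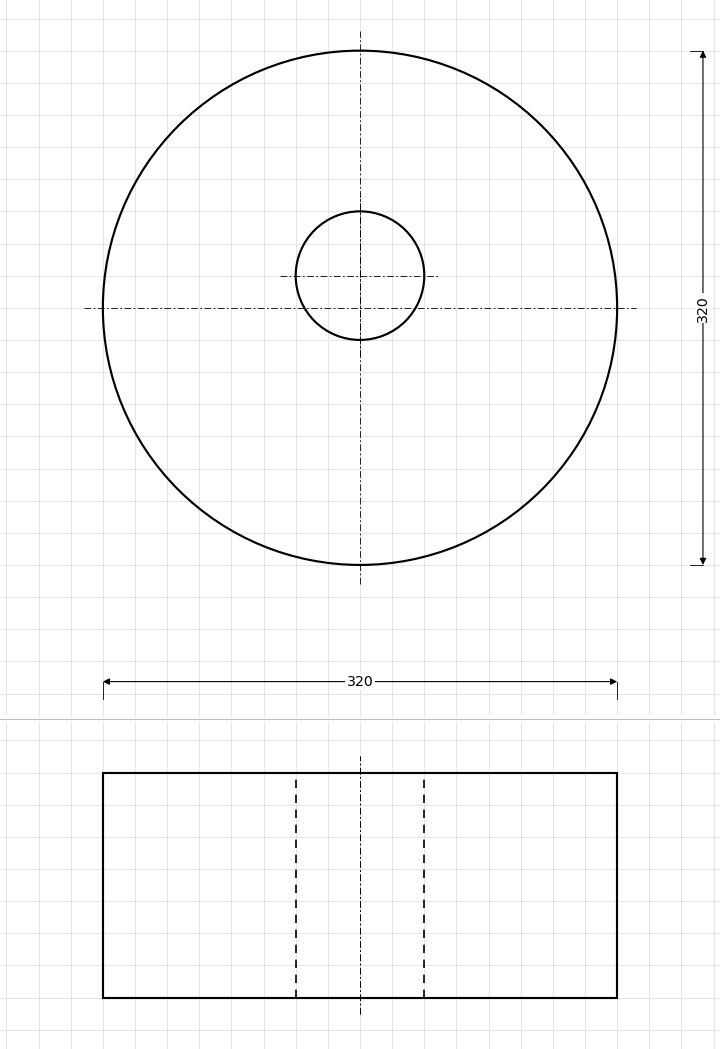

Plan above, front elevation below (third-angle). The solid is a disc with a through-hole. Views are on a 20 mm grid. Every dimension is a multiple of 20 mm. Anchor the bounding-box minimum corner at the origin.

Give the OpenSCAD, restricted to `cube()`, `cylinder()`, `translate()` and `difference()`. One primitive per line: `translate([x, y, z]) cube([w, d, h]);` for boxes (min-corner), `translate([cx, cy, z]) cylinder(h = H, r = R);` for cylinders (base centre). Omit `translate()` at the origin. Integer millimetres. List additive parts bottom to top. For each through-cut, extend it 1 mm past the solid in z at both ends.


difference() {
  translate([160, 160, 0]) cylinder(h = 140, r = 160);
  translate([160, 180, -1]) cylinder(h = 142, r = 40);
}
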